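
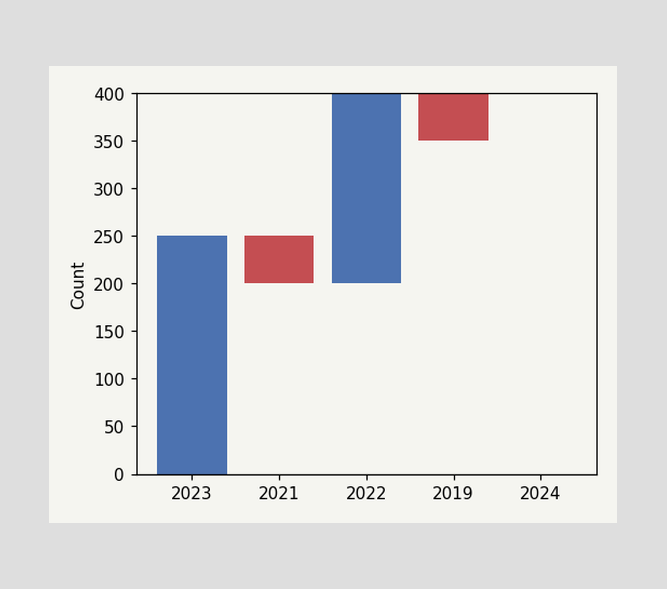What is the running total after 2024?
350

After 2024 the running total reaches 350.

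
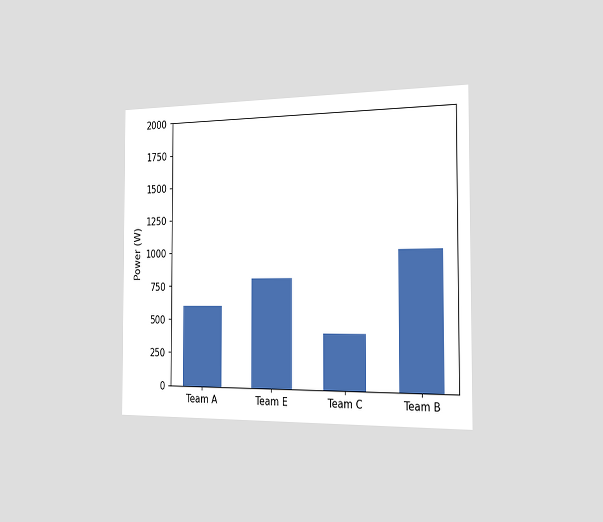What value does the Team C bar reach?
400W

The chart is viewed slightly from the right. Reading along the chart's y-axis, the Team C bar reaches 400W.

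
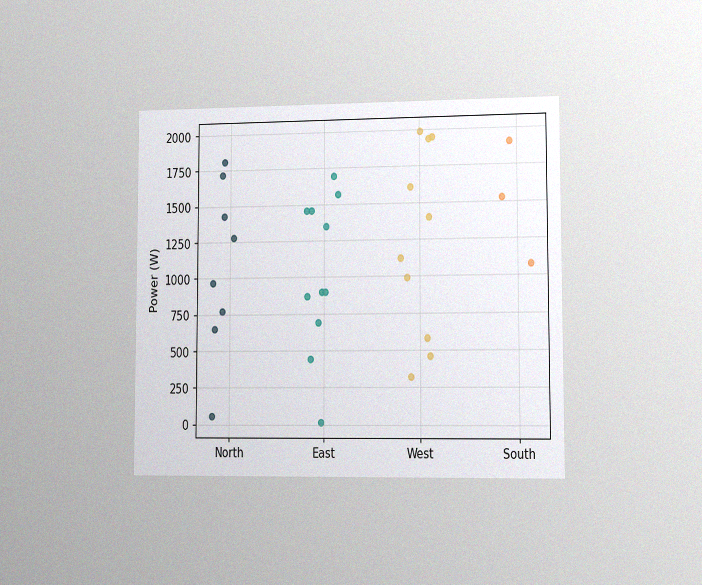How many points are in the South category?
3

The chart is viewed slightly from the right, with some photo noise. Counting the markers in the South column gives 3.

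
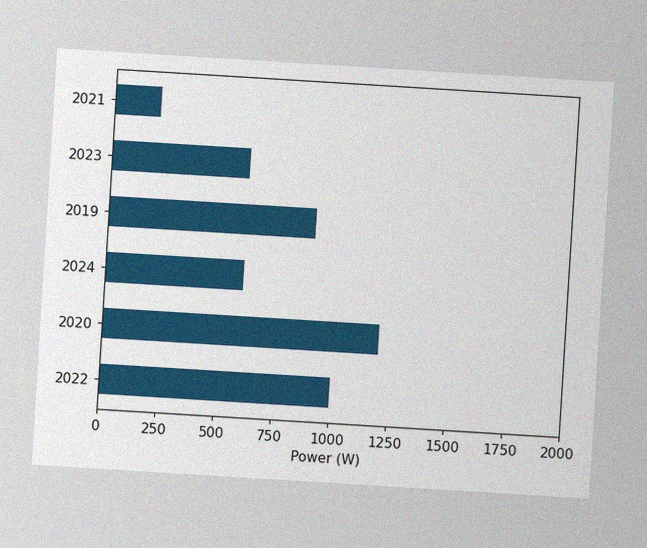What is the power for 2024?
600W

The chart is tilted about 4° clockwise, with some photo noise. Reading along the chart's x-axis, the 2024 bar reaches 600W.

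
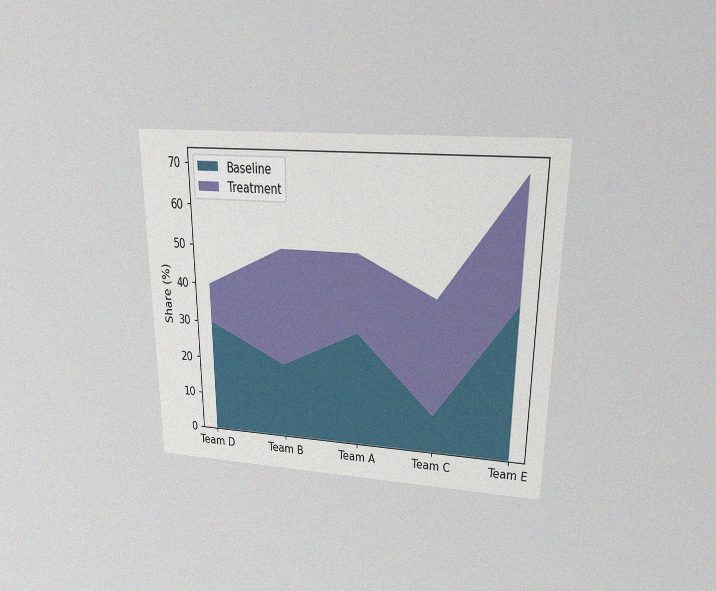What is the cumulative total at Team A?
50%

The chart is viewed slightly from above, with some photo noise. The stacked total at Team A reaches 50%.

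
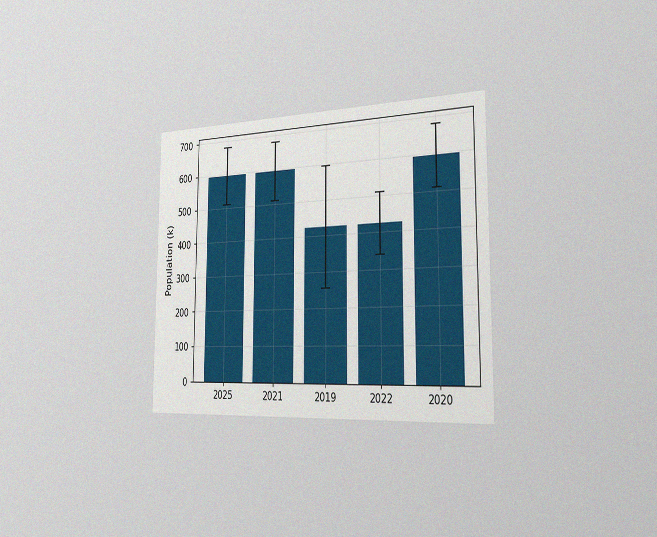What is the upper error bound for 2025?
The chart is viewed slightly from the right, with some photo noise. The 2025 bar's upper whisker reaches 680k.

680k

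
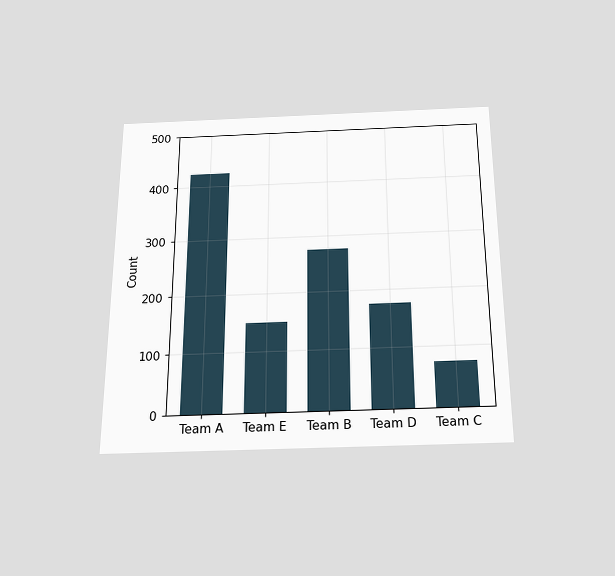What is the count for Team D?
The chart is viewed slightly from below. Reading along the chart's y-axis, the Team D bar reaches 175.

175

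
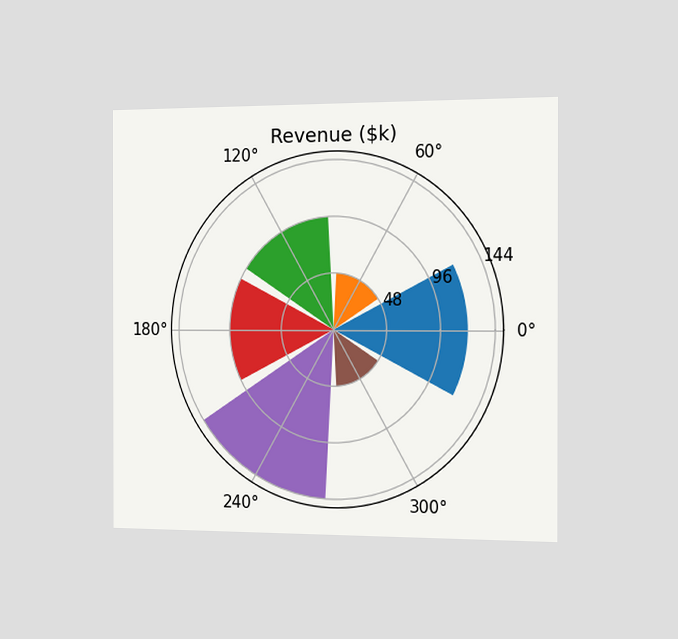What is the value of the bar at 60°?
The chart is viewed slightly from the right. The bar at 60° reaches $48k on the radial axis.

$48k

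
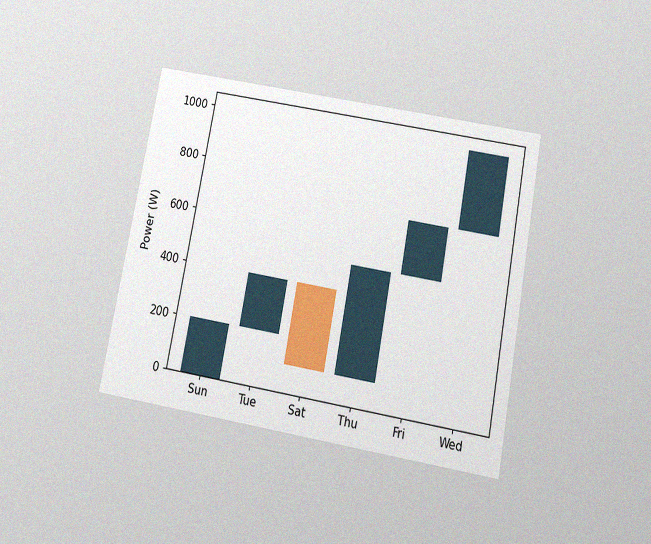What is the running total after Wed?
The chart is tilted about 11° clockwise and viewed slightly from below, with some photo noise. After Wed the running total reaches 1000W.

1000W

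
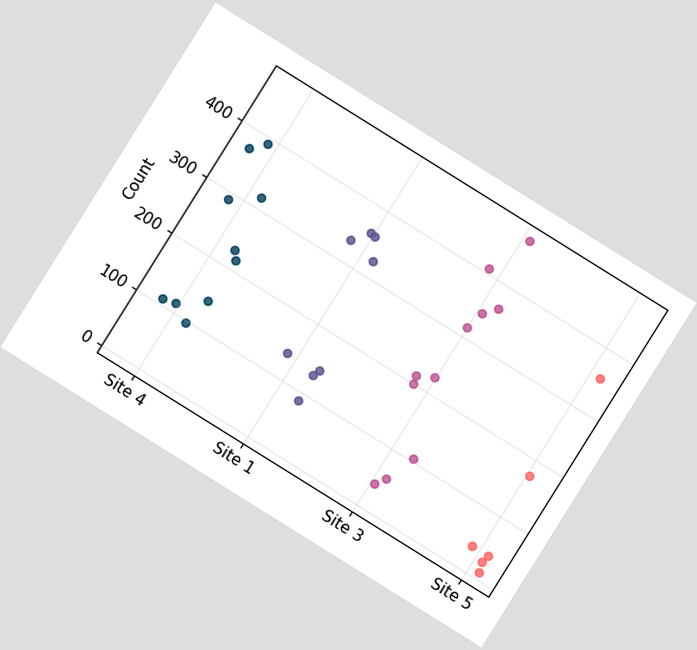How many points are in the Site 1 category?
8

The chart is tilted about 32° clockwise. Counting the markers in the Site 1 column gives 8.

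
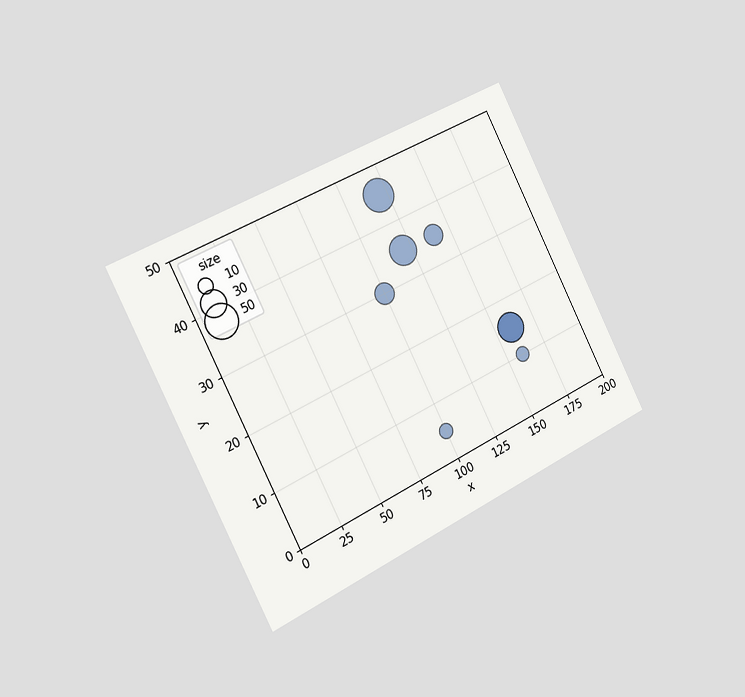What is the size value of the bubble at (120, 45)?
The chart is tilted about 27° counter-clockwise and viewed slightly from the left. Matching the bubble at (120, 45) against the size legend gives 50.

50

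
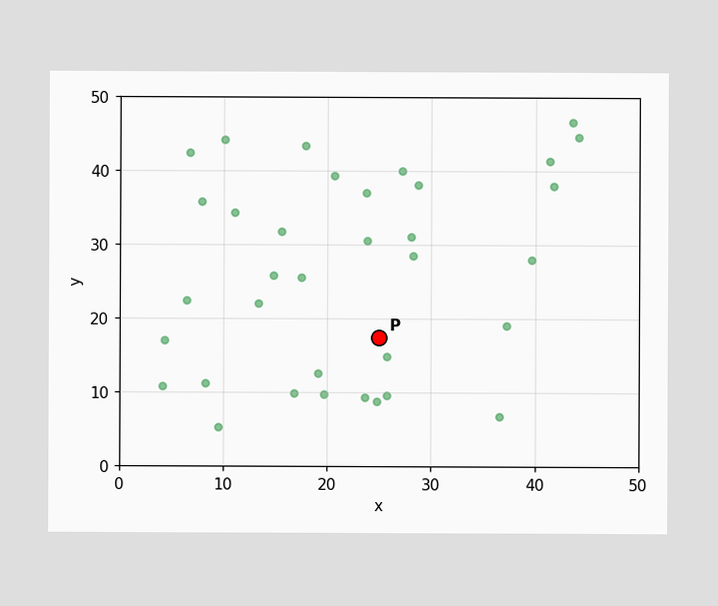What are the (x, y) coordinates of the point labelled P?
Following the gridlines from P to each axis, P sits at (25, 17.5).

(25, 17.5)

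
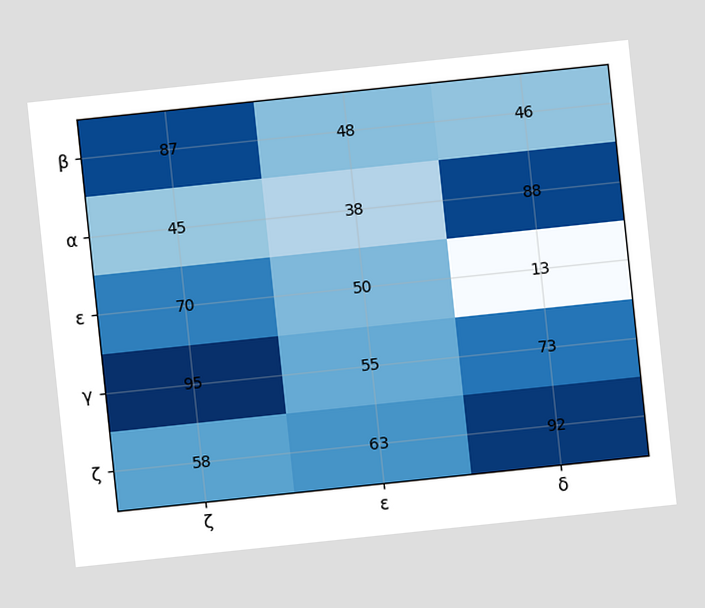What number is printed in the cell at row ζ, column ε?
63

The chart is tilted about 6° counter-clockwise. The (ζ, ε) cell reads 63.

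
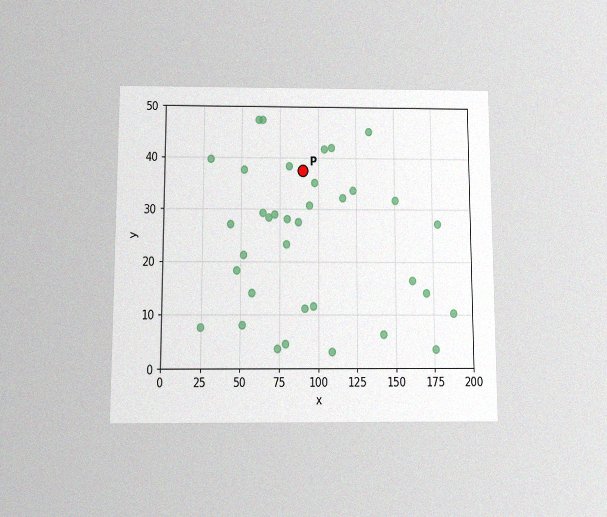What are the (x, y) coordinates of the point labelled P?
(90, 37.5)

The chart is viewed slightly from below, with some photo noise. Following the gridlines from P to each axis, P sits at (90, 37.5).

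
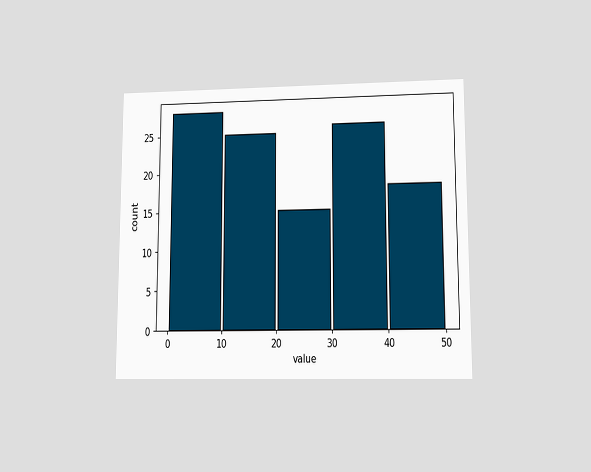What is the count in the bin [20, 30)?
15

The chart is viewed at a slight angle. The [20, 30) bin has height 15.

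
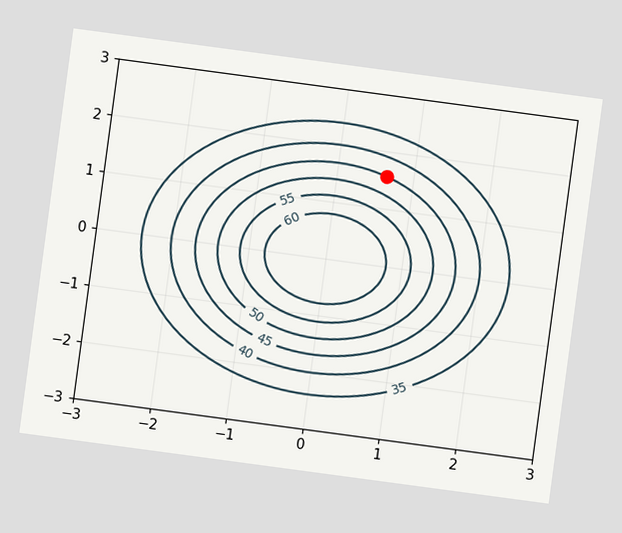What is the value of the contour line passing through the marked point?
45

The chart is tilted about 8° clockwise. The marked point sits on the contour labelled 45.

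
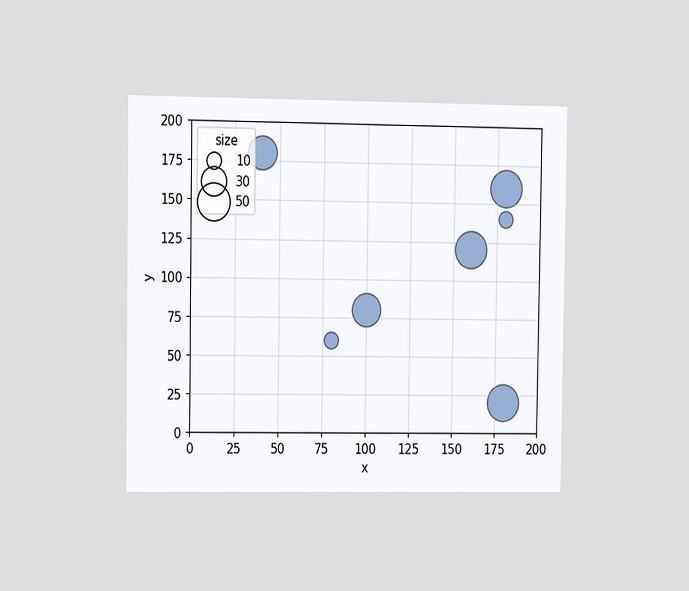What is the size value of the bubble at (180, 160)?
The chart is viewed at a slight angle. Matching the bubble at (180, 160) against the size legend gives 50.

50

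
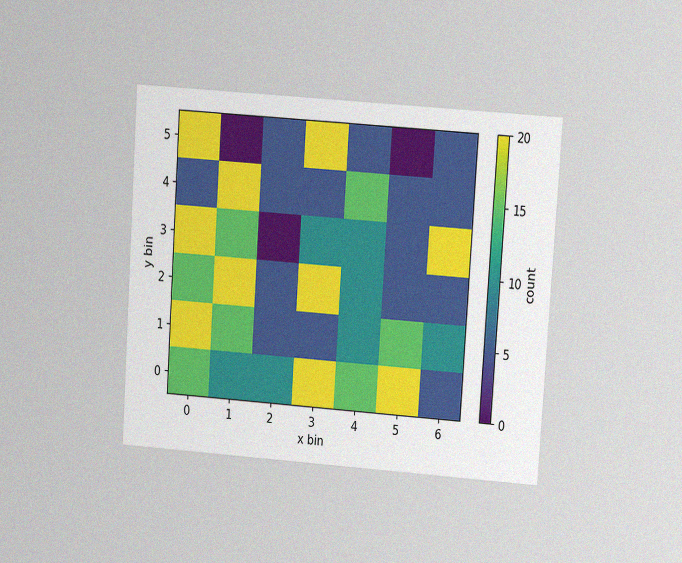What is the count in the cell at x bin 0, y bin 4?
The chart is tilted about 4° clockwise and viewed at a slight angle, with some photo noise. Matching the cell (0, 4) against the colorbar gives 5.

5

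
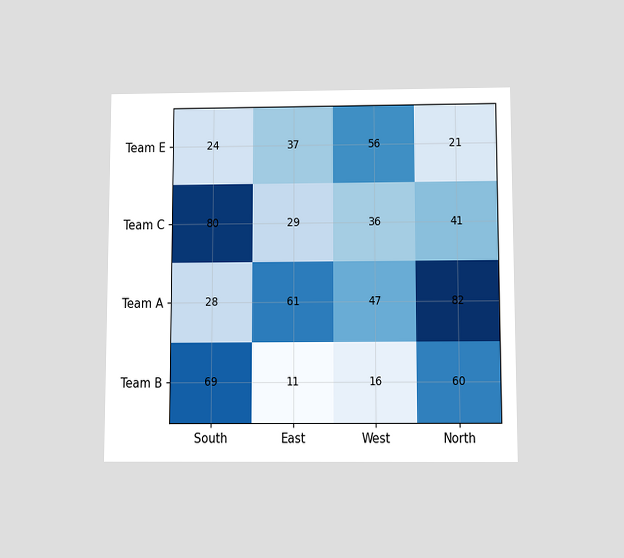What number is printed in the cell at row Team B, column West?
The chart is viewed slightly from below. The (Team B, West) cell reads 16.

16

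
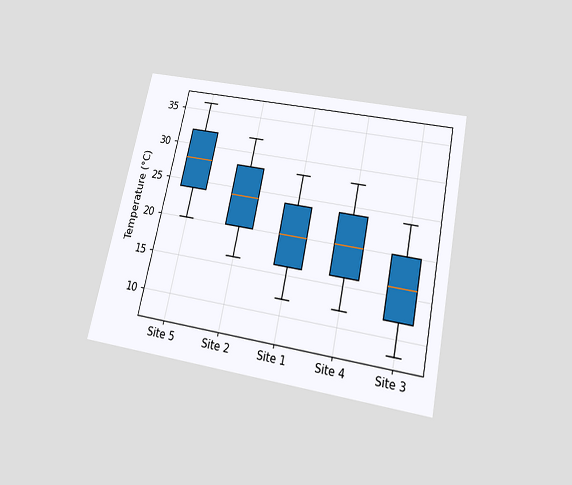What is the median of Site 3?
16°C

The chart is tilted about 12° clockwise and viewed slightly from below. The median line in the Site 3 box sits at 16°C.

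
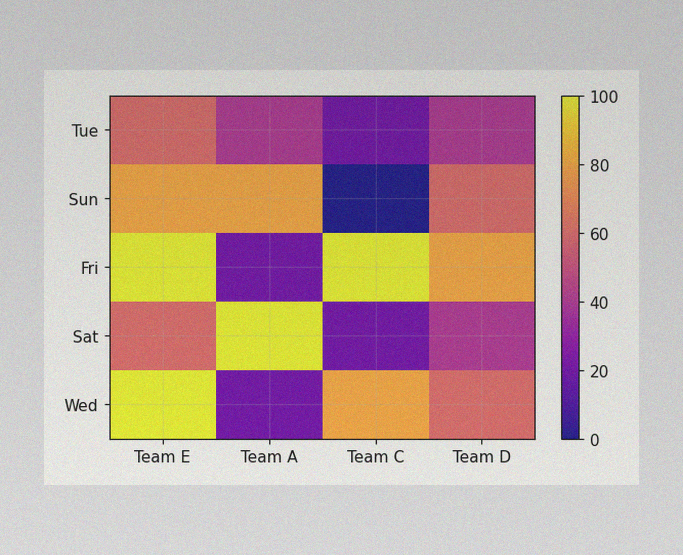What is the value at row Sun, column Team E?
80

The image has some photo noise and uneven lighting. Matching cell (Sun, Team E) against the colorbar gives 80.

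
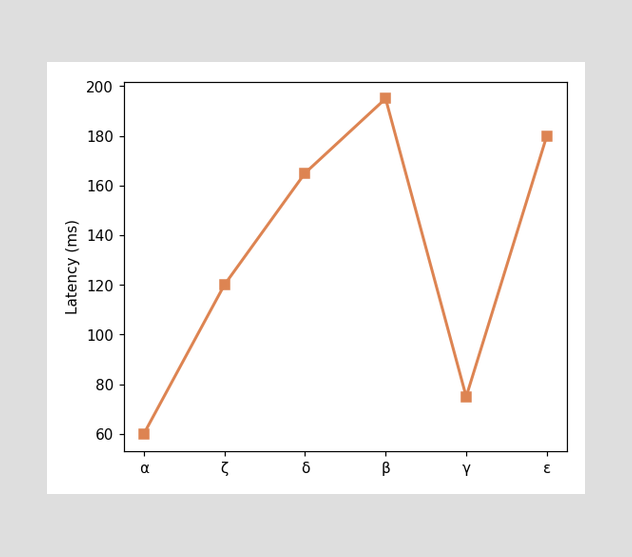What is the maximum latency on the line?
195ms

The highest point is at β, and reading across to the y-axis gives 195ms.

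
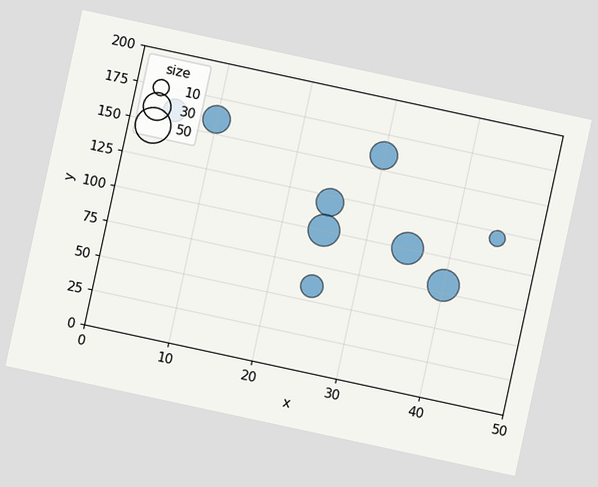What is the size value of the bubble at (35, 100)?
The chart is tilted about 12° clockwise. Matching the bubble at (35, 100) against the size legend gives 40.

40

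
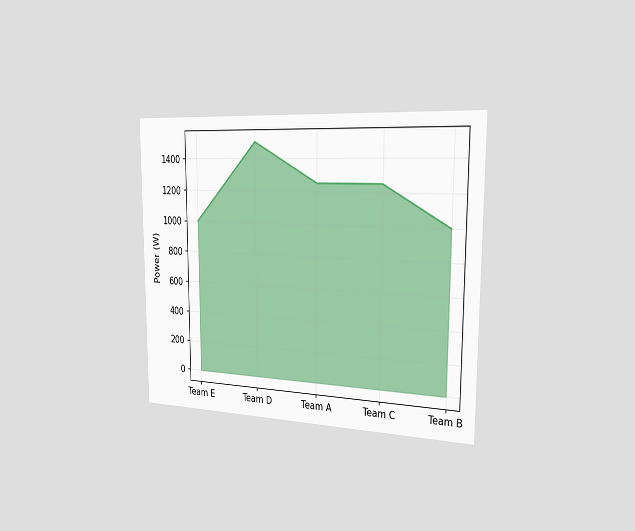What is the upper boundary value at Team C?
The chart is viewed slightly from the right. At Team C the upper boundary is at 1250W.

1250W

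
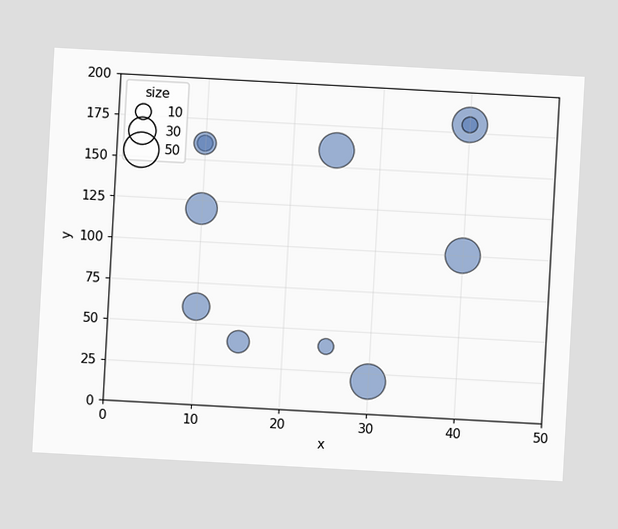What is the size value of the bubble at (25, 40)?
The chart is tilted about 3° clockwise. Matching the bubble at (25, 40) against the size legend gives 10.

10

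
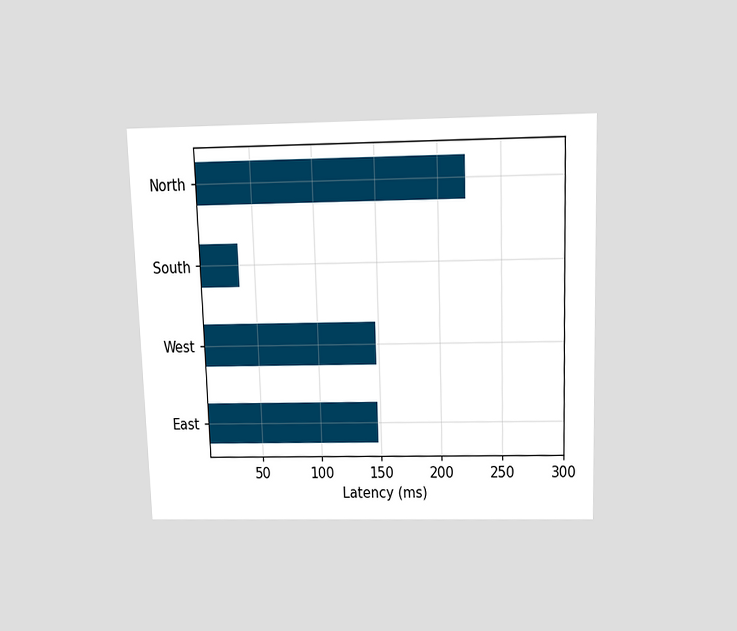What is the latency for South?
The chart is viewed slightly from above. Reading along the chart's x-axis, the South bar reaches 37ms.

37ms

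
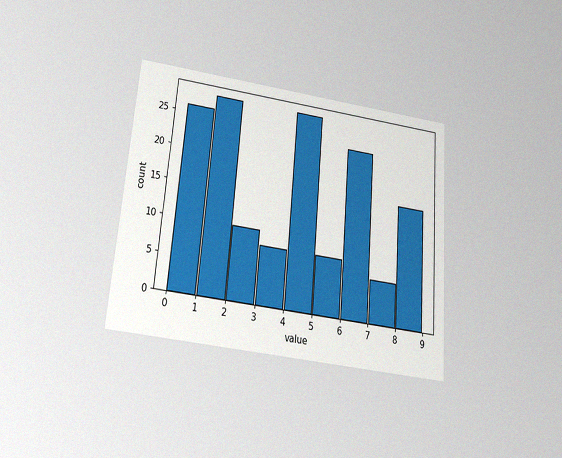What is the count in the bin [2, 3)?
The chart is tilted about 5° clockwise and viewed slightly from below, with some photo noise. The [2, 3) bin has height 10.

10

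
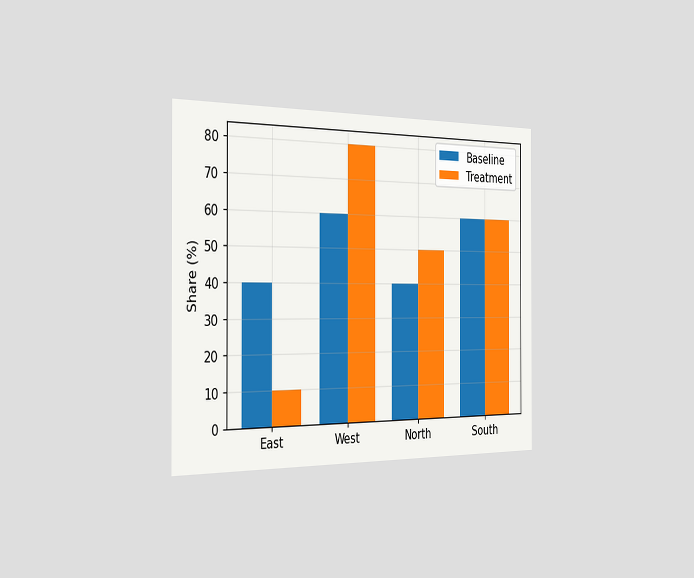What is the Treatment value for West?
The chart is viewed slightly from the left. The Treatment bar at West reaches 80% on the y-axis.

80%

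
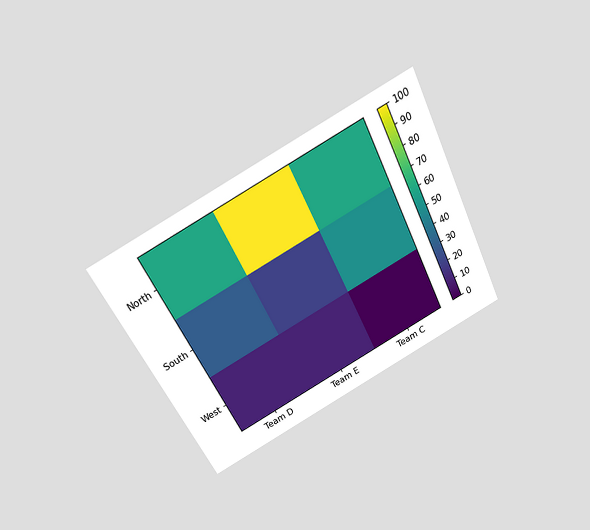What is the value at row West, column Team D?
10

The chart is tilted about 27° counter-clockwise and viewed slightly from above. Matching cell (West, Team D) against the colorbar gives 10.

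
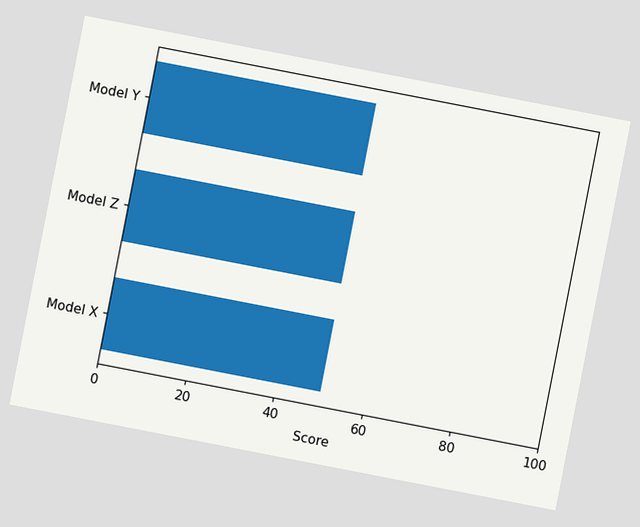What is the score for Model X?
50

The chart is tilted about 11° clockwise. Reading along the chart's x-axis, the Model X bar reaches 50.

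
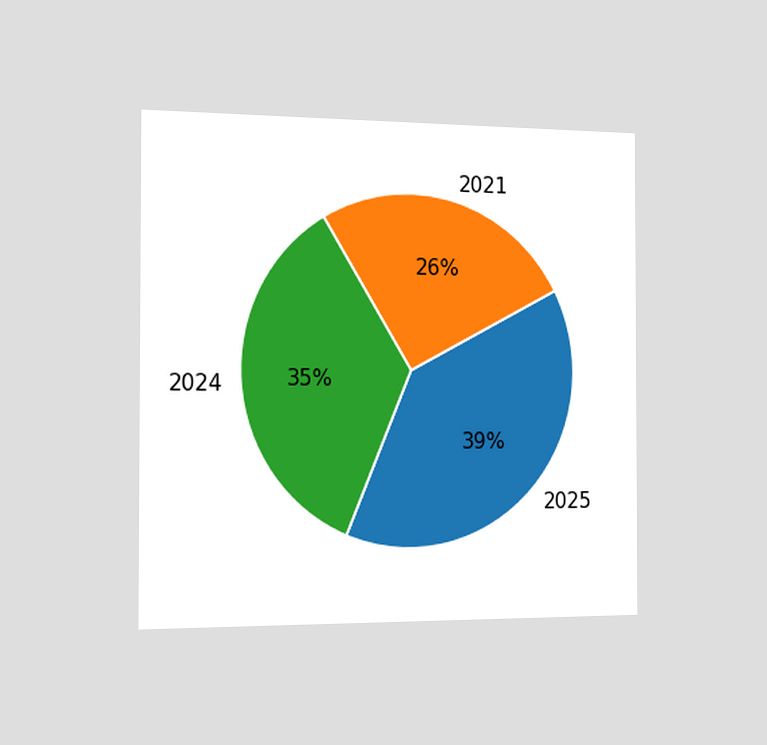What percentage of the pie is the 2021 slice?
26%

The chart is viewed slightly from the left. The 2021 slice takes up 26% of the pie.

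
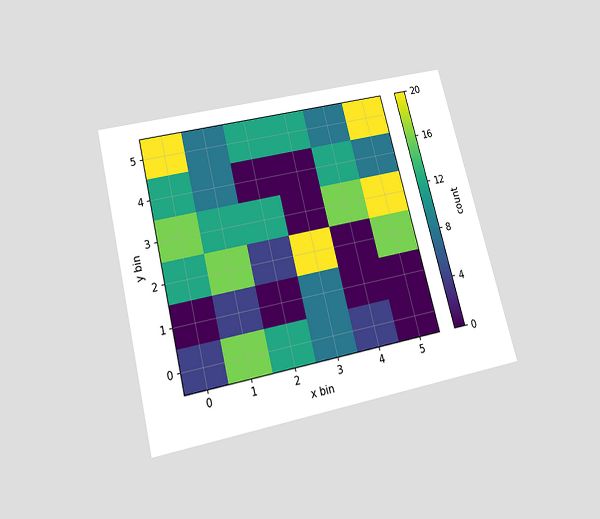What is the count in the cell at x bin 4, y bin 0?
4

The chart is tilted about 14° counter-clockwise and viewed slightly from below. Matching the cell (4, 0) against the colorbar gives 4.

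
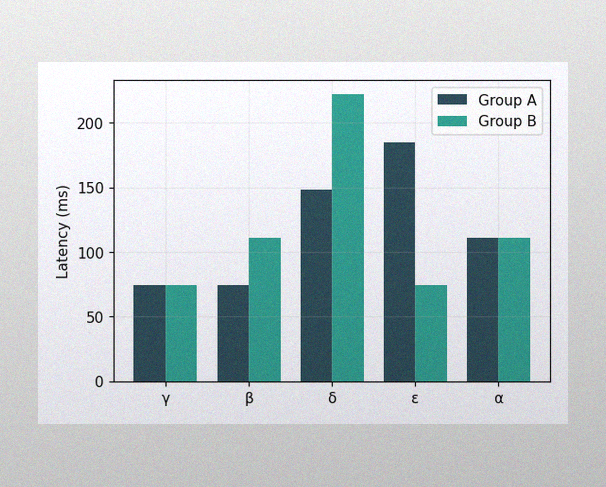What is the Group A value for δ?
The image has some photo noise and uneven lighting. The Group A bar at δ reaches 148ms on the y-axis.

148ms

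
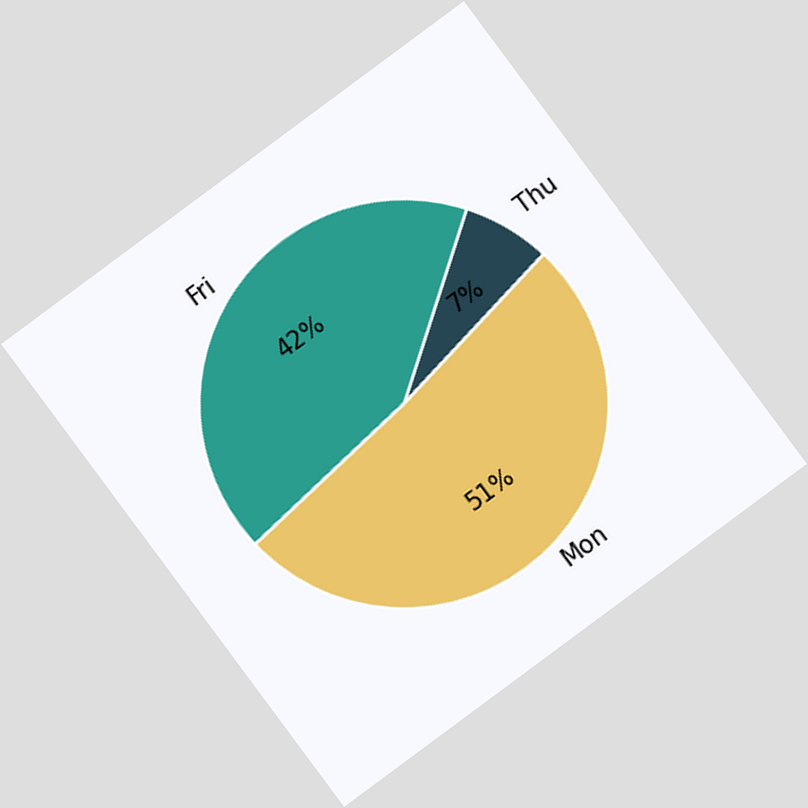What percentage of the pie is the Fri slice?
42%

The chart is tilted about 37° counter-clockwise. The Fri slice takes up 42% of the pie.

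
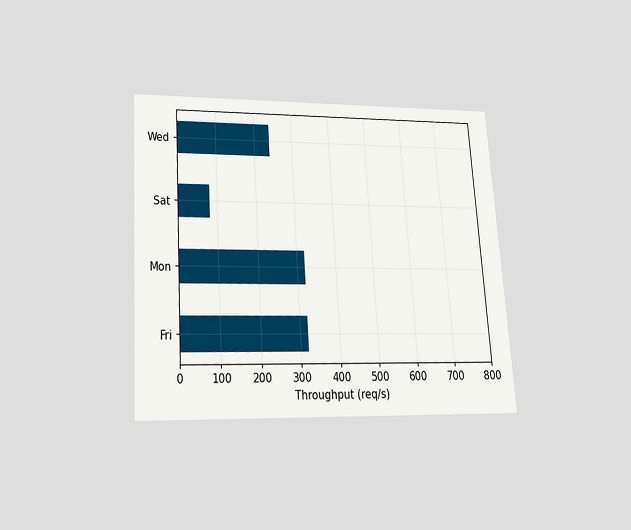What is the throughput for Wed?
The chart is tilted about 4° counter-clockwise and viewed slightly from below. Reading along the chart's x-axis, the Wed bar reaches 240req/s.

240req/s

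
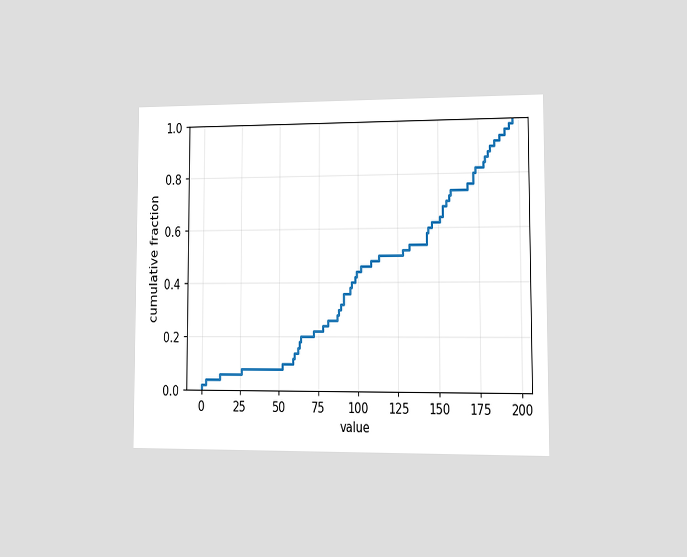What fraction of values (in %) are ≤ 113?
50%

The chart is viewed at a slight angle. At x=113 the ECDF step is at 50%.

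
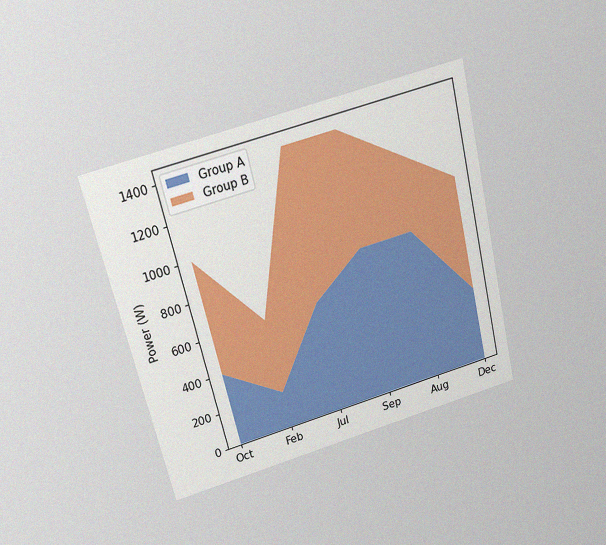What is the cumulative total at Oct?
1000W

The chart is tilted about 14° counter-clockwise and viewed slightly from above, with some photo noise. The stacked total at Oct reaches 1000W.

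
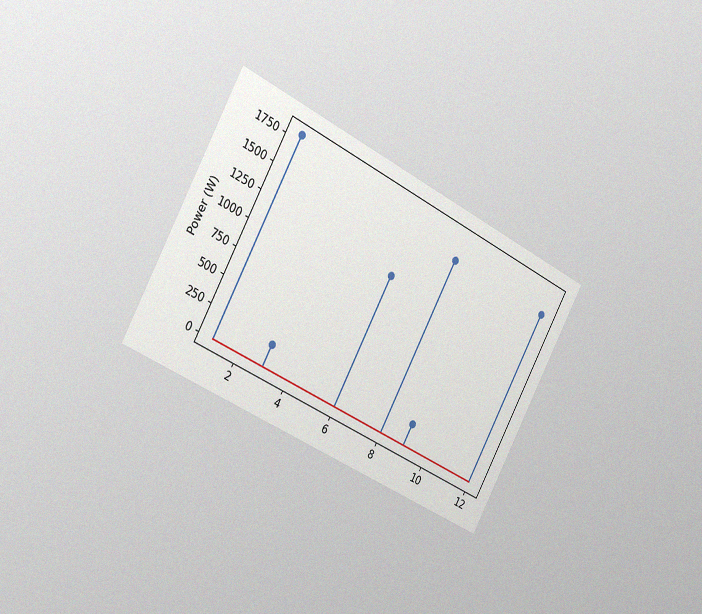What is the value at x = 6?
1200W

The chart is tilted about 28° clockwise and viewed slightly from the left, with some photo noise. The stem at x=6 reaches 1200W.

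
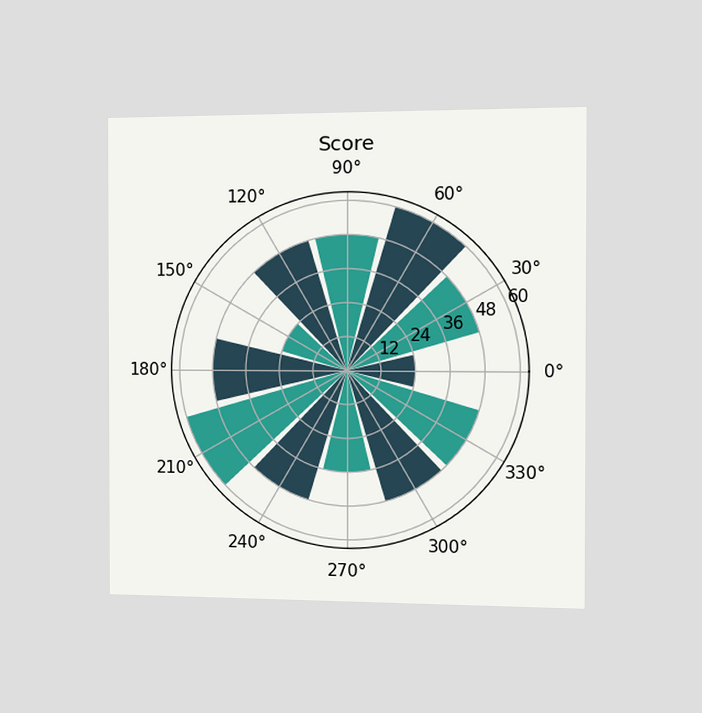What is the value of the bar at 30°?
The chart is viewed slightly from the right. The bar at 30° reaches 48 on the radial axis.

48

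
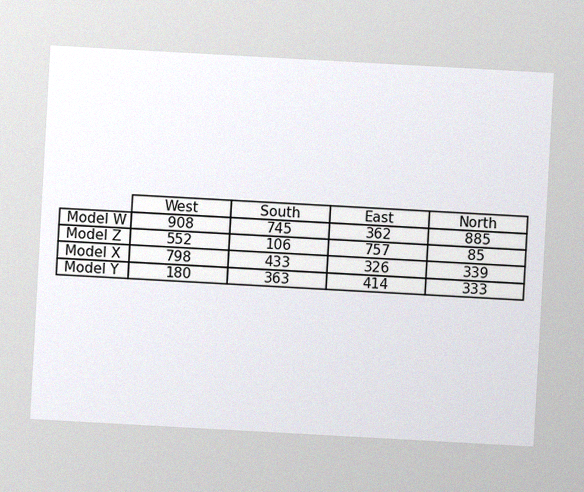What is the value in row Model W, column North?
The chart is tilted about 3° clockwise, with some photo noise. The (Model W, North) cell reads 885.

885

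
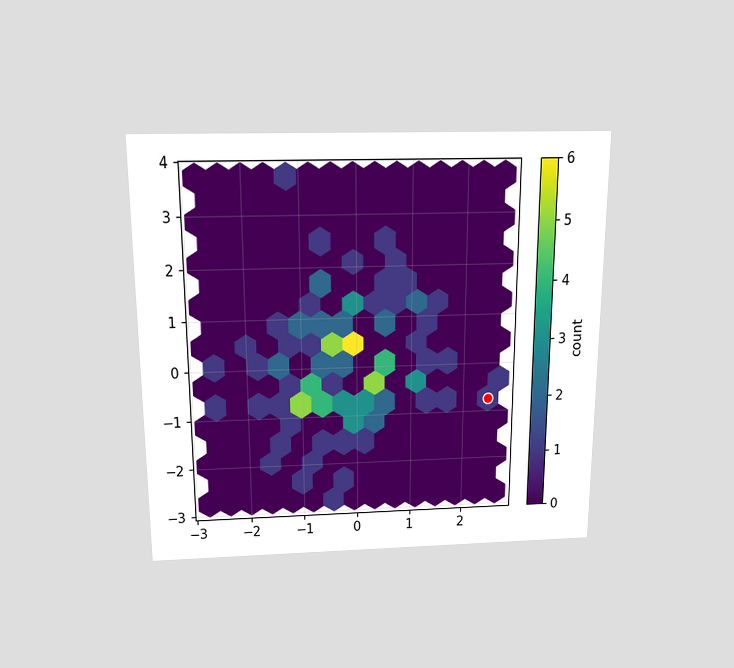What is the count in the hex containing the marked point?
The chart is viewed slightly from above. The marked hex reads 1 on the colorbar.

1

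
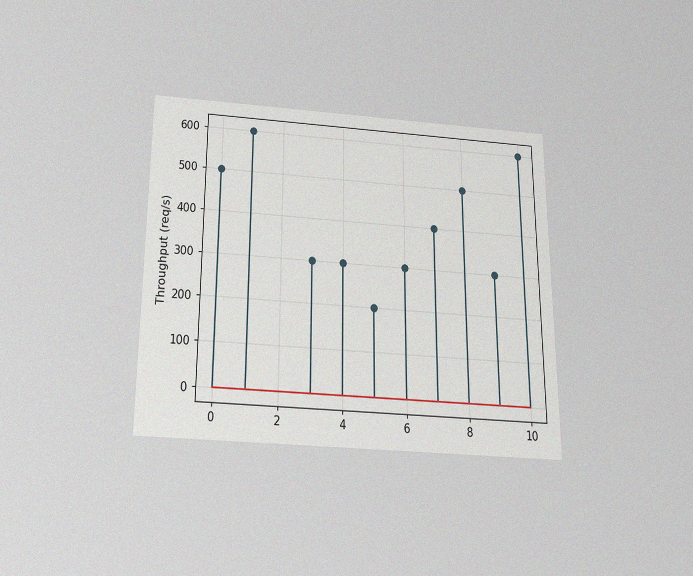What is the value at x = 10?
The chart is viewed slightly from below, with some photo noise. The stem at x=10 reaches 600req/s.

600req/s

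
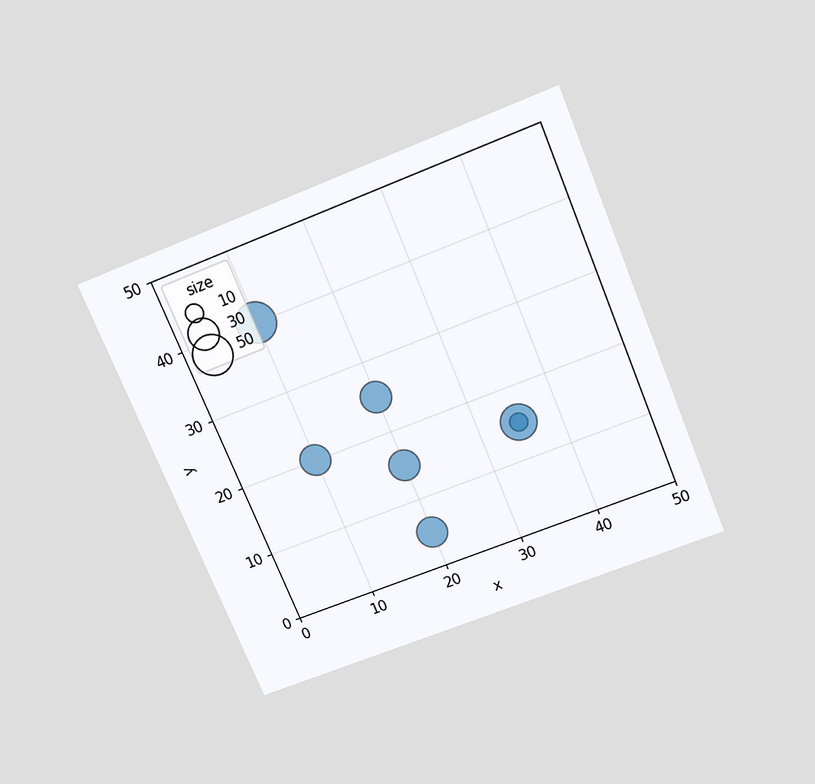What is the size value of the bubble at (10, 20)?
The chart is tilted about 23° counter-clockwise and viewed slightly from above. Matching the bubble at (10, 20) against the size legend gives 30.

30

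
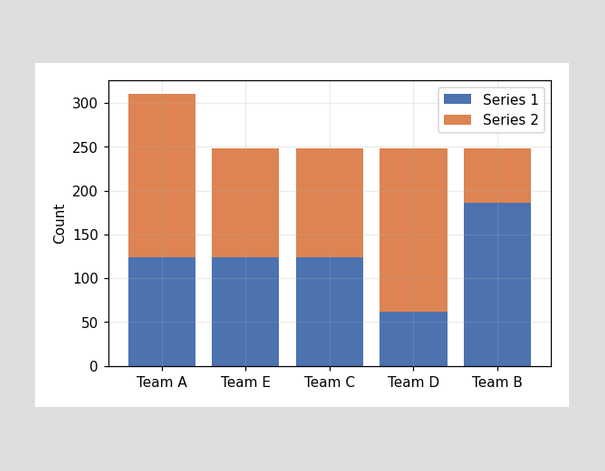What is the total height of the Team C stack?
248

The Team C stack's top reaches 248 on the y-axis.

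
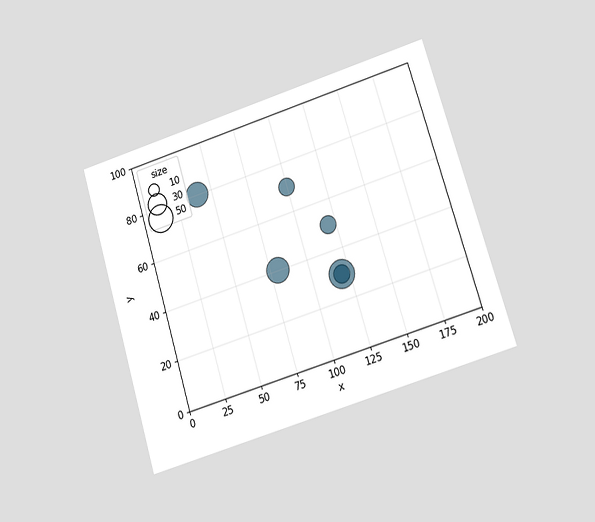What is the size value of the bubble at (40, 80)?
40

The chart is tilted about 17° counter-clockwise and viewed at a slight angle. Matching the bubble at (40, 80) against the size legend gives 40.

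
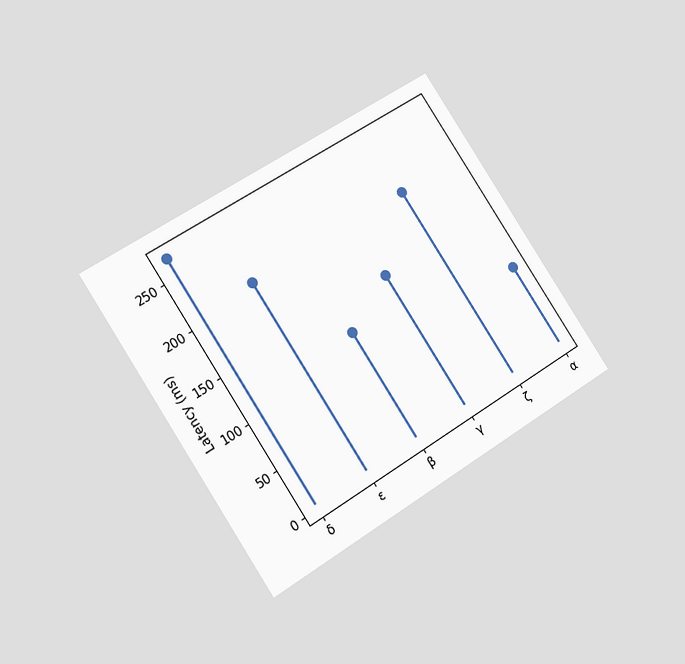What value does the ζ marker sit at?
210ms

The chart is tilted about 33° counter-clockwise and viewed at a slight angle. The ζ marker sits at 210ms.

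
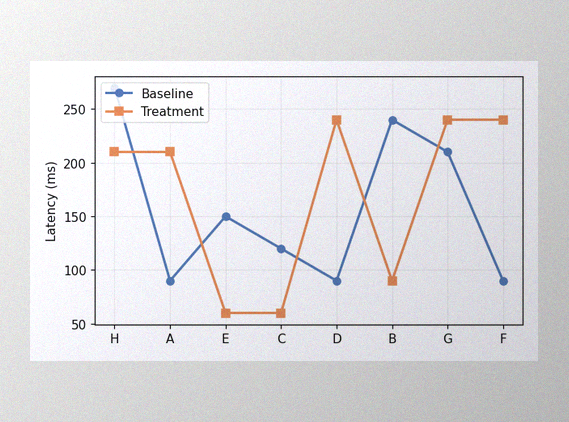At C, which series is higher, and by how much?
The image has some photo noise and uneven lighting. At C, Baseline sits above the other line by 60ms.

Baseline, by 60ms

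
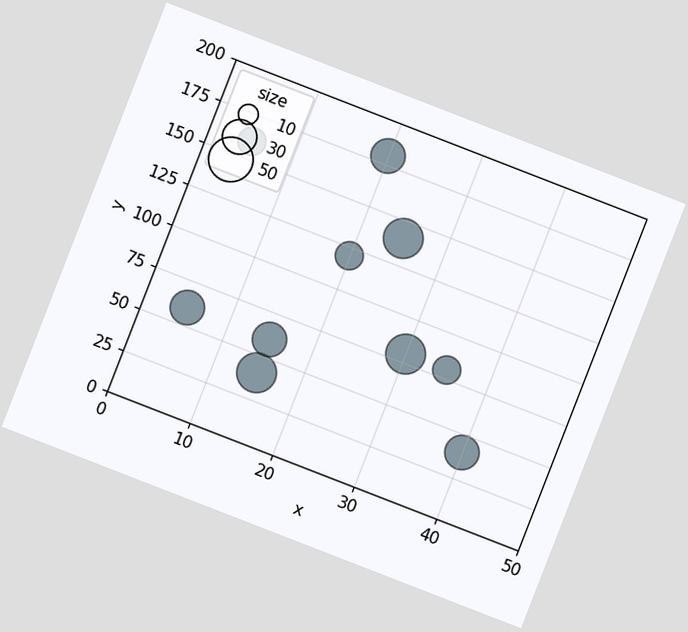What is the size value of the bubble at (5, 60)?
The chart is tilted about 21° clockwise. Matching the bubble at (5, 60) against the size legend gives 30.

30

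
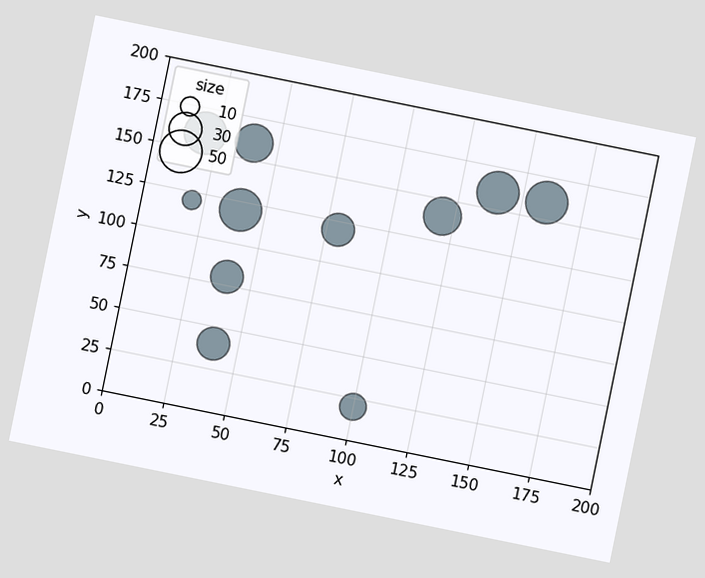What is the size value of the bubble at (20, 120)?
10

The chart is tilted about 11° clockwise. Matching the bubble at (20, 120) against the size legend gives 10.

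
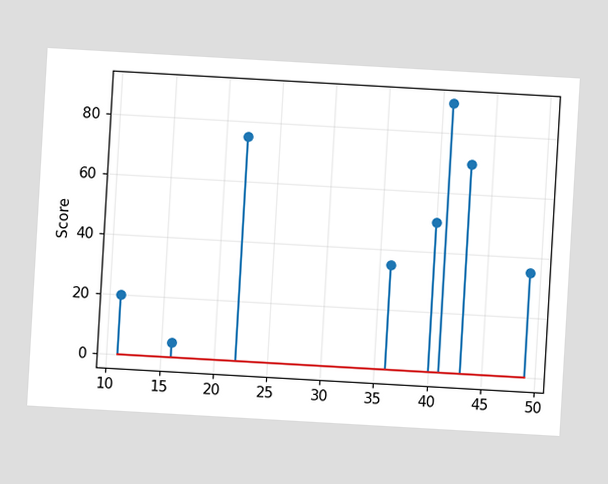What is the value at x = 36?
35

The chart is tilted about 3° clockwise. The stem at x=36 reaches 35.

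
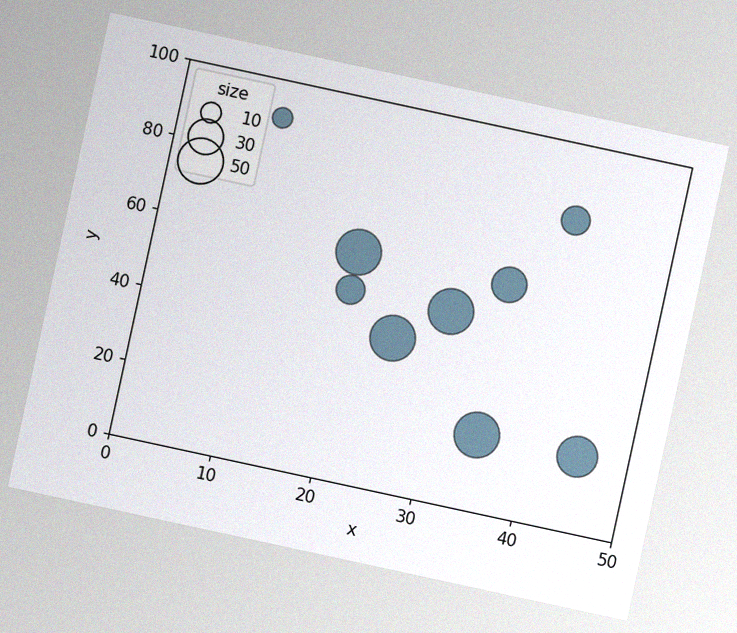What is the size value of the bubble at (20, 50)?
20

The chart is tilted about 12° clockwise, with some photo noise. Matching the bubble at (20, 50) against the size legend gives 20.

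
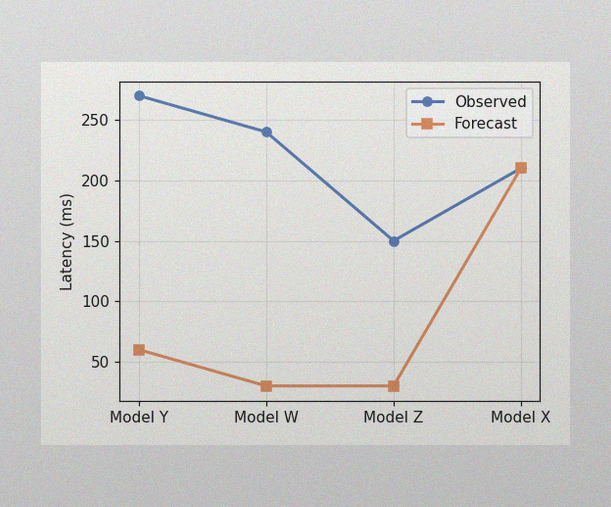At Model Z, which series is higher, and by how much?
Observed, by 120ms

The image has some photo noise and uneven lighting. At Model Z, Observed sits above the other line by 120ms.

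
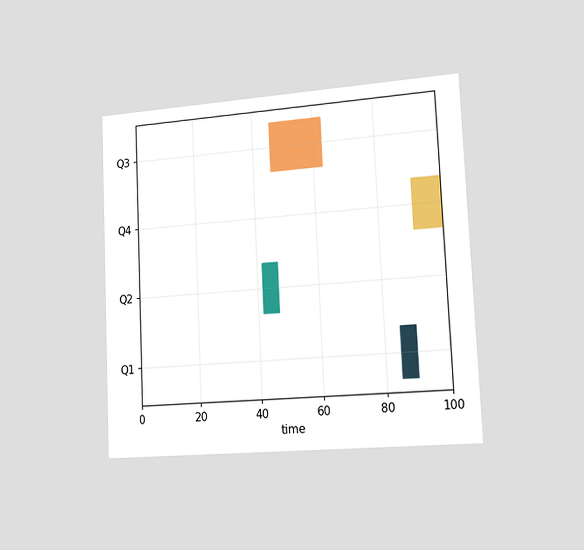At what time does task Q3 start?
46

The chart is tilted about 3° counter-clockwise and viewed slightly from the right. The Q3 bar begins at t=46.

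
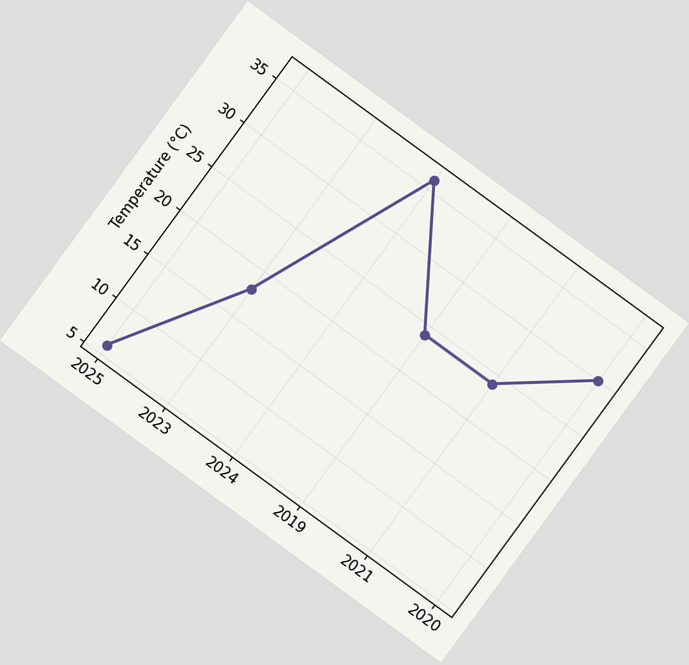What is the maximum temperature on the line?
36°C

The chart is tilted about 36° clockwise. The highest point is at 2024, and reading across to the y-axis gives 36°C.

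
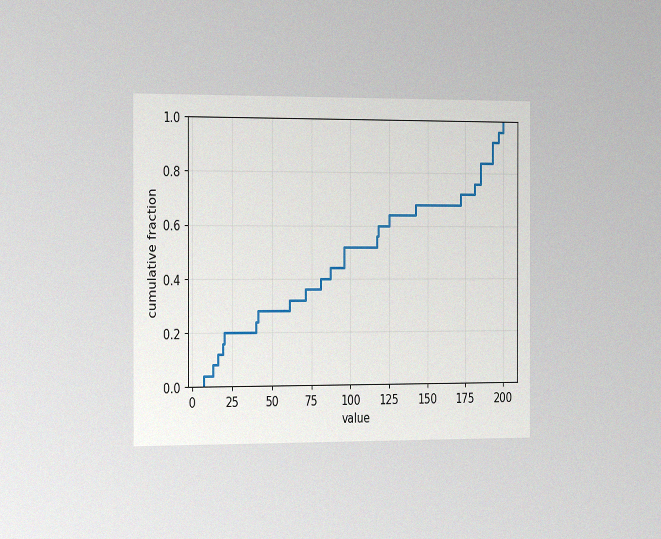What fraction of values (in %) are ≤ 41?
28%

The chart is viewed slightly from the left, with some photo noise. At x=41 the ECDF step is at 28%.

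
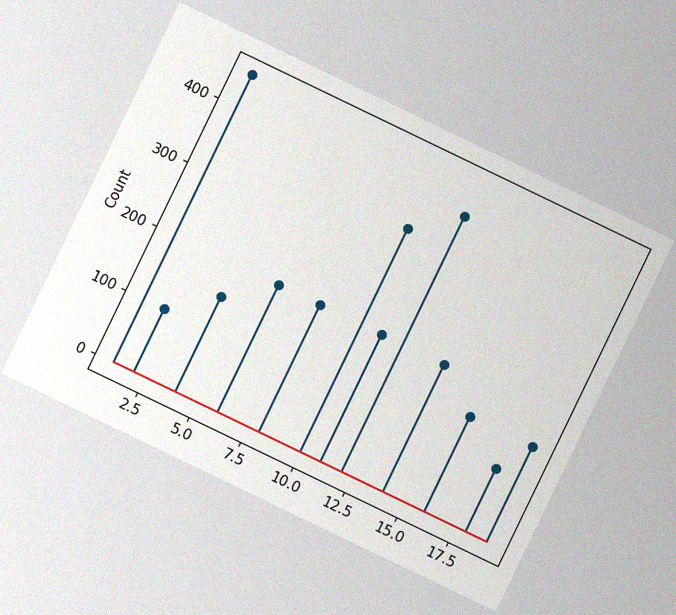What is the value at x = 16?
150

The chart is tilted about 26° clockwise, with some photo noise. The stem at x=16 reaches 150.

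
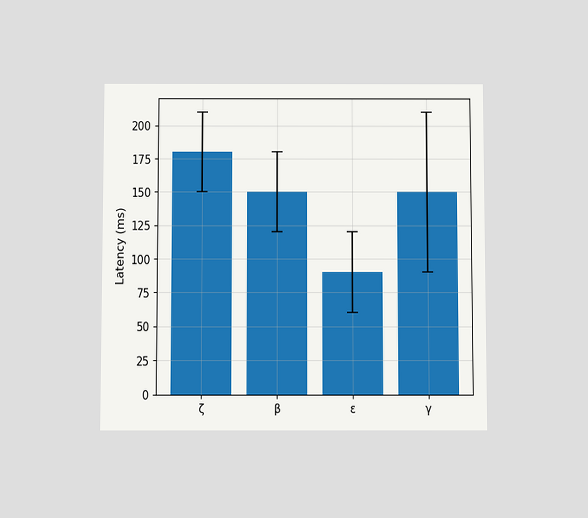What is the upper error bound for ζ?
210ms

The chart is viewed slightly from below. The ζ bar's upper whisker reaches 210ms.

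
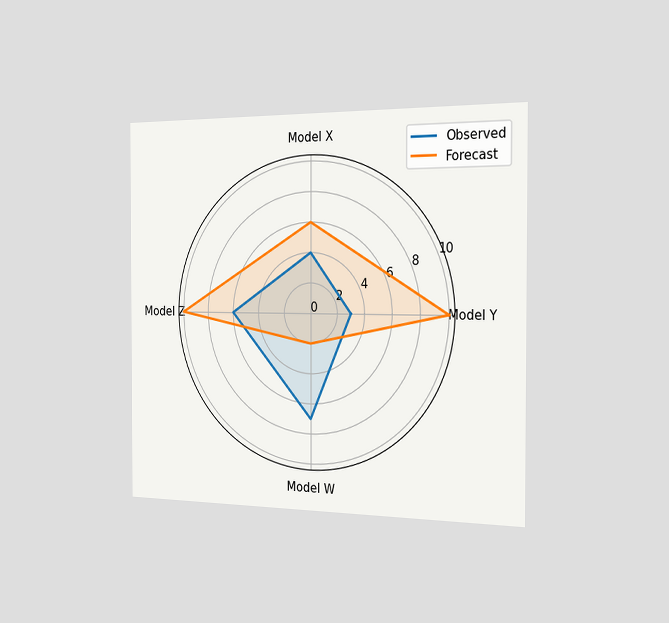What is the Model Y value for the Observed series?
3

The chart is viewed slightly from the right. On the Model Y axis, Observed reaches 3.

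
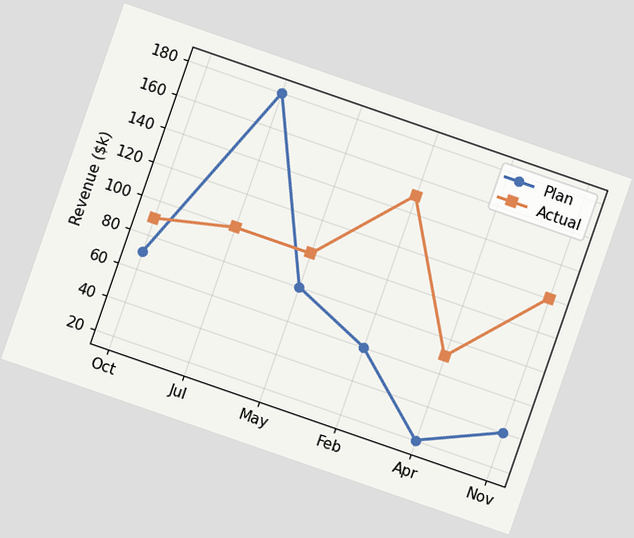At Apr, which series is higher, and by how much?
Actual, by $50k

The chart is tilted about 19° clockwise. At Apr, Actual sits above the other line by $50k.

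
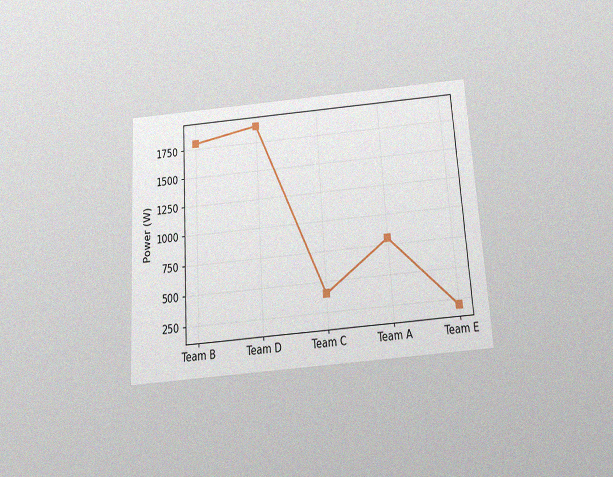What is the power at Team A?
800W

The chart is tilted about 4° counter-clockwise and viewed slightly from below, with some photo noise. At Team A, the line is at 800W.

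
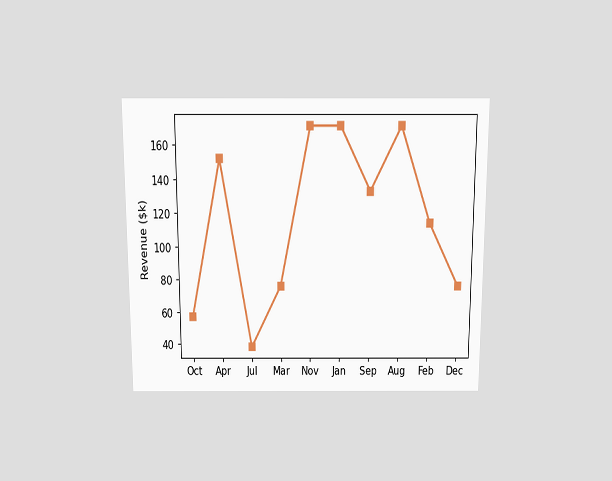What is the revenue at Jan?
The chart is viewed slightly from above. At Jan, the line is at $171k.

$171k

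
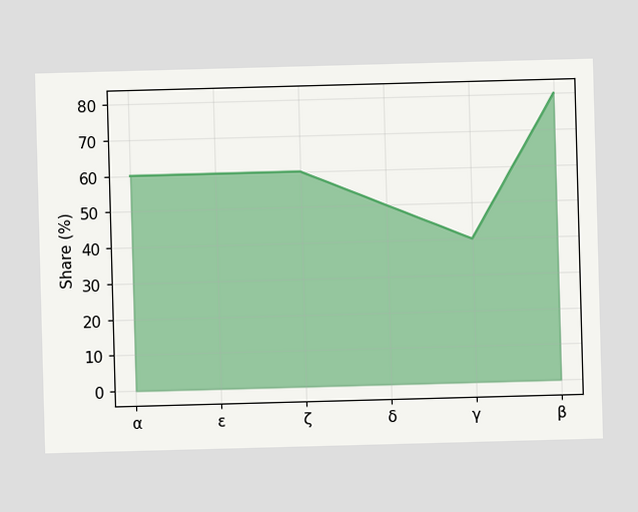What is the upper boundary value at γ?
At γ the upper boundary is at 40%.

40%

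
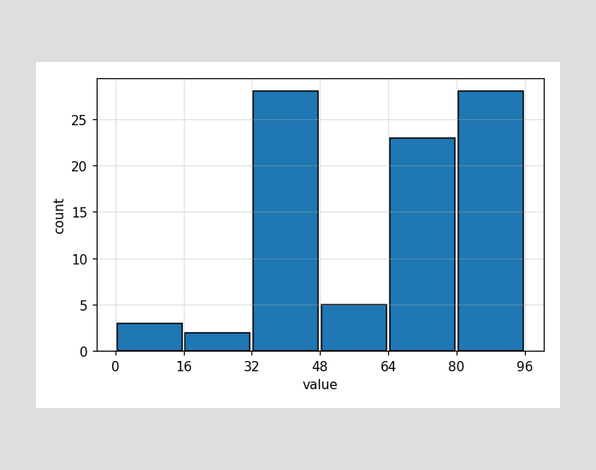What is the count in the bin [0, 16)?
The [0, 16) bin has height 3.

3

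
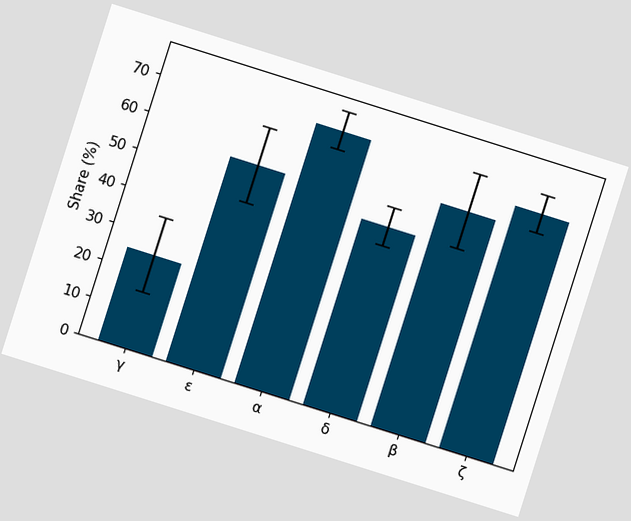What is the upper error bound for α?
75%

The chart is tilted about 18° clockwise. The α bar's upper whisker reaches 75%.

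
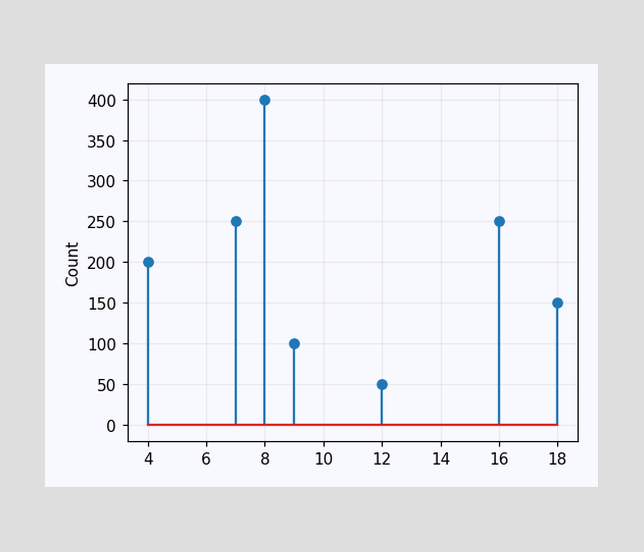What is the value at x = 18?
150

The stem at x=18 reaches 150.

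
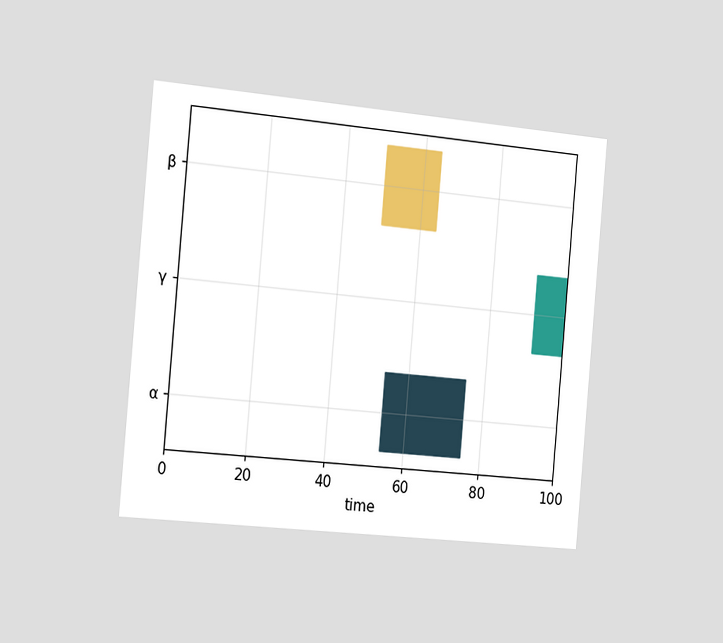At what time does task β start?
The chart is tilted about 5° clockwise and viewed slightly from the left. The β bar begins at t=50.

50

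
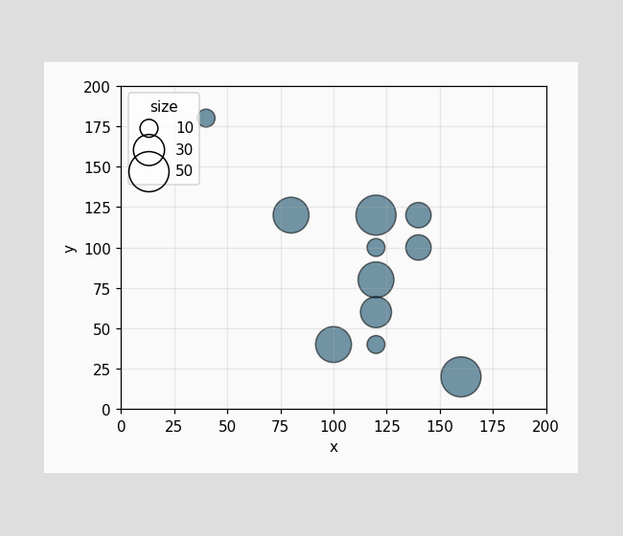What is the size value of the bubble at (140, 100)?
20

Matching the bubble at (140, 100) against the size legend gives 20.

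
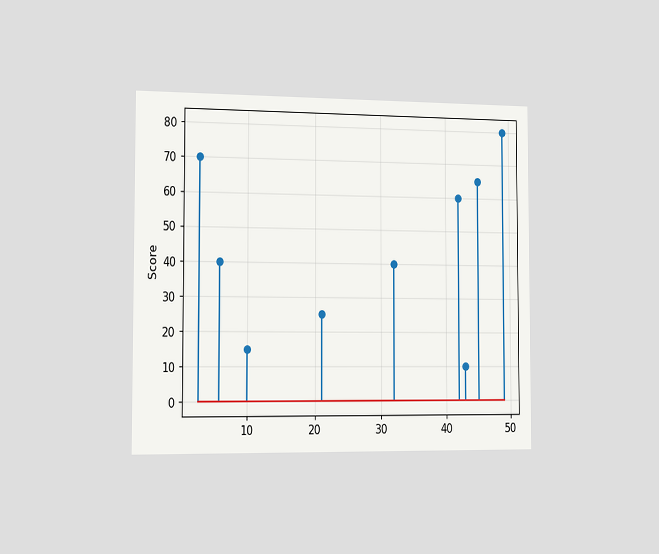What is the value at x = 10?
The chart is viewed slightly from the left. The stem at x=10 reaches 15.

15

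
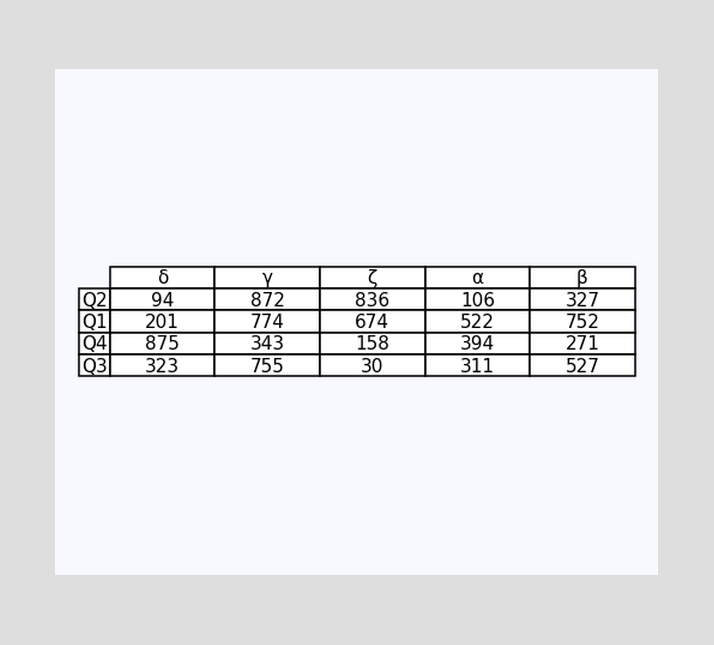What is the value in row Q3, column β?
The (Q3, β) cell reads 527.

527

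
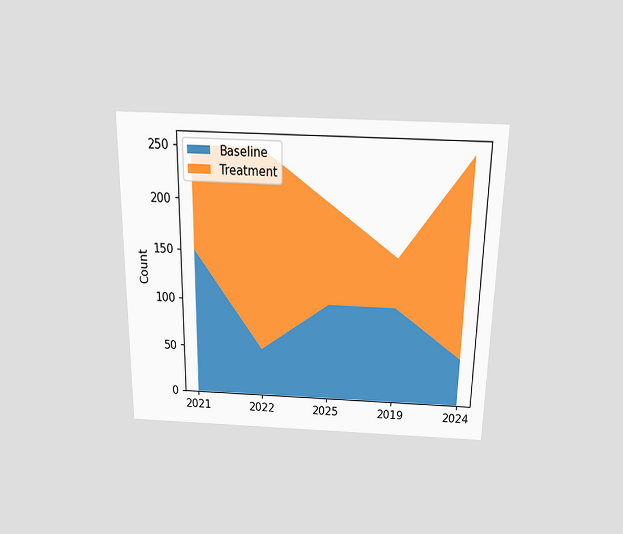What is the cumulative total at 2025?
200

The chart is viewed slightly from above. The stacked total at 2025 reaches 200.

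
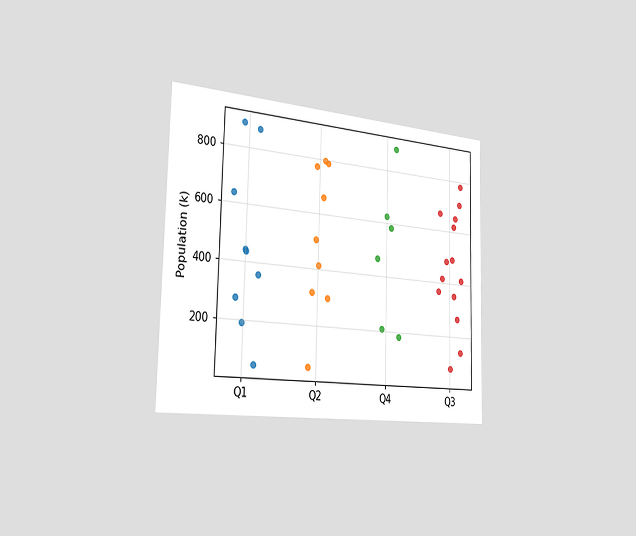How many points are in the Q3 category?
The chart is viewed slightly from the left. Counting the markers in the Q3 column gives 14.

14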